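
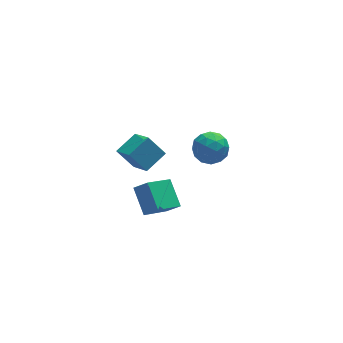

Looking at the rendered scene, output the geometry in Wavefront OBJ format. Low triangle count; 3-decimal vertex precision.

v -2.573 -3.472 -0.732
v -4.185 -4.317 0.468
v -2.634 -1.955 0.253
v -4.246 -2.8 1.453
v -1.894 -3.86 -0.093
v -3.506 -4.705 1.107
v -1.955 -2.343 0.892
v -3.567 -3.188 2.092
v 1.164 1.684 -1.577
v 2.276 1.86 -1.309
v 1.164 0.12 -0.551
v 2.276 0.296 -0.283
v 1.461 0.999 0.139
v 1.461 1.967 -0.495
v 1.979 0.013 -1.365
v 1.979 0.981 -1.999
v 2.779 0.828 -1.178
v 2.459 1.437 -0.248
v 0.981 0.543 -1.612
v 0.661 1.152 -0.682
v 1.72 1.91 -1.533
v 1.72 0.07 -0.327
v 1.241 0.484 -0.079
v 1.894 0.587 0.079
v 1.241 1.972 -1.055
v 1.894 2.076 -0.897
v 1.415 1.57 -0.046
v 1.546 -0.096 -0.963
v 2.199 0.008 -0.805
v 1.546 1.393 -1.939
v 2.199 1.496 -1.781
v 2.025 0.41 -1.814
v 2.669 1.406 -1.298
v 2.669 0.486 -0.695
v 2.495 0.32 -1.331
v 2.495 0.889 -1.704
v 2.481 1.764 -0.752
v 2.481 0.845 -0.149
v 2.002 1.258 0.099
v 2.002 1.827 -0.274
v 2.777 1.157 -0.675
v 0.959 1.135 -1.711
v 0.959 0.216 -1.108
v 1.438 0.153 -1.586
v 1.438 0.722 -1.959
v 0.771 1.494 -1.165
v 0.771 0.574 -0.562
v 0.945 1.091 -0.156
v 0.945 1.66 -0.529
v 0.663 0.823 -1.185
v -2.959 4.215 -2.812
v -2.737 2.469 -1.493
v -1.571 4.836 -2.225
v -1.348 3.089 -0.906
v -2.152 3.471 -3.934
v -1.929 1.724 -2.615
v -0.763 4.091 -3.347
v -0.541 2.345 -2.028
f 2 4 1
f 5 2 1
f 1 4 3
f 3 5 1
f 2 8 4
f 6 2 5
f 6 8 2
f 4 8 3
f 7 5 3
f 3 8 7
f 7 6 5
f 8 6 7
f 9 46 25
f 46 20 49
f 25 49 14
f 46 49 25
f 9 25 21
f 25 14 26
f 21 26 10
f 25 26 21
f 9 21 30
f 21 10 31
f 30 31 16
f 21 31 30
f 9 30 42
f 30 16 45
f 42 45 19
f 30 45 42
f 9 42 46
f 42 19 50
f 46 50 20
f 42 50 46
f 10 26 37
f 26 14 40
f 37 40 18
f 26 40 37
f 14 49 27
f 49 20 48
f 27 48 13
f 49 48 27
f 20 50 47
f 50 19 43
f 47 43 11
f 50 43 47
f 19 45 44
f 45 16 32
f 44 32 15
f 45 32 44
f 16 31 36
f 31 10 33
f 36 33 17
f 31 33 36
f 12 38 24
f 38 18 39
f 24 39 13
f 38 39 24
f 12 24 22
f 24 13 23
f 22 23 11
f 24 23 22
f 12 22 29
f 22 11 28
f 29 28 15
f 22 28 29
f 12 29 34
f 29 15 35
f 34 35 17
f 29 35 34
f 12 34 38
f 34 17 41
f 38 41 18
f 34 41 38
f 13 39 27
f 39 18 40
f 27 40 14
f 39 40 27
f 11 23 47
f 23 13 48
f 47 48 20
f 23 48 47
f 15 28 44
f 28 11 43
f 44 43 19
f 28 43 44
f 17 35 36
f 35 15 32
f 36 32 16
f 35 32 36
f 18 41 37
f 41 17 33
f 37 33 10
f 41 33 37
f 52 54 51
f 55 52 51
f 51 54 53
f 53 55 51
f 52 58 54
f 56 52 55
f 56 58 52
f 54 58 53
f 57 55 53
f 53 58 57
f 57 56 55
f 58 56 57



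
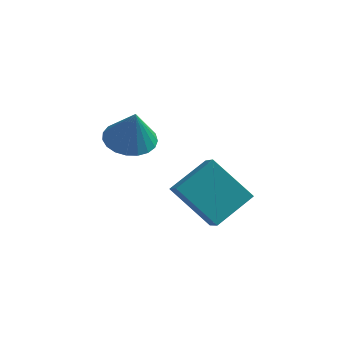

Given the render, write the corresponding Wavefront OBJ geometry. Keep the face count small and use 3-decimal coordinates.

v -3.431 -0.07 -2.569
v -2.585 0.532 -2.628
v -3.149 -0.31 -0.971
v -2.893 0.819 -2.53
v -3.294 0.953 -2.439
v -3.719 0.91 -2.371
v -4.094 0.697 -2.336
v -4.354 0.352 -2.342
v -4.455 -0.066 -2.387
v -4.379 -0.485 -2.463
v -4.139 -0.832 -2.558
v -3.777 -1.047 -2.655
v -3.354 -1.093 -2.736
v -2.946 -0.963 -2.789
v -2.621 -0.678 -2.804
v -2.436 -0.288 -2.778
v -2.423 0.14 -2.715
v -1.044 -3.397 -2.405
v 0.049 -2.177 -1.613
v -1.464 -2.48 -3.24
v -0.371 -1.259 -2.448
v 0.531 -3.921 -3.772
v 1.624 -2.7 -2.98
v 0.111 -3.003 -4.607
v 1.204 -1.783 -3.815
f 2 1 4
f 2 4 3
f 4 1 5
f 4 5 3
f 5 1 6
f 5 6 3
f 6 1 7
f 6 7 3
f 7 1 8
f 7 8 3
f 8 1 9
f 8 9 3
f 9 1 10
f 9 10 3
f 10 1 11
f 10 11 3
f 11 1 12
f 11 12 3
f 12 1 13
f 12 13 3
f 13 1 14
f 13 14 3
f 14 1 15
f 14 15 3
f 15 1 16
f 15 16 3
f 16 1 17
f 16 17 3
f 17 1 2
f 17 2 3
f 19 21 18
f 22 19 18
f 18 21 20
f 20 22 18
f 19 25 21
f 23 19 22
f 23 25 19
f 21 25 20
f 24 22 20
f 20 25 24
f 24 23 22
f 25 23 24



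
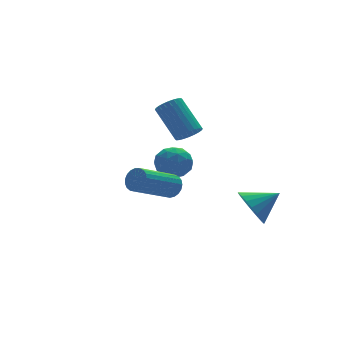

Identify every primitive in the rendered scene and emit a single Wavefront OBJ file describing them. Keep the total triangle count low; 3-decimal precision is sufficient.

v 0.144 1.23 -0.249
v 0.77 1.487 -0.384
v 0.481 2.908 0.994
v -0.144 2.65 1.129
v 0.617 1.625 -0.558
v 0.329 3.046 0.82
v 0.393 1.703 -0.685
v 0.105 3.124 0.693
v 0.131 1.708 -0.745
v -0.158 3.129 0.632
v -0.129 1.641 -0.73
v -0.418 3.062 0.647
v -0.348 1.511 -0.642
v -0.636 2.932 0.736
v -0.492 1.338 -0.494
v -0.78 2.759 0.884
v -0.539 1.149 -0.308
v -0.827 2.57 1.069
v -0.481 0.972 -0.114
v -0.77 2.393 1.264
v -0.329 0.834 0.06
v -0.617 2.255 1.438
v -0.105 0.756 0.187
v -0.393 2.177 1.565
v 0.158 0.751 0.248
v -0.131 2.172 1.625
v 0.418 0.818 0.233
v 0.129 2.239 1.61
v 0.636 0.948 0.144
v 0.348 2.369 1.522
v 0.78 1.121 -0.004
v 0.492 2.542 1.374
v 0.827 1.31 -0.189
v 0.539 2.731 1.188
v -2.815 -2.665 -1.024
v -2.504 -2.99 -0.583
v -4.375 -3.381 0.445
v -4.685 -3.055 0.004
v -2.501 -2.748 -0.484
v -4.371 -3.138 0.544
v -2.551 -2.491 -0.479
v -4.422 -2.881 0.549
v -2.648 -2.264 -0.568
v -4.518 -2.654 0.46
v -2.773 -2.106 -0.736
v -4.643 -2.497 0.292
v -2.905 -2.045 -0.953
v -4.776 -2.436 0.075
v -3.022 -2.092 -1.183
v -4.893 -2.482 -0.155
v -3.103 -2.237 -1.386
v -4.973 -2.627 -0.358
v -3.134 -2.456 -1.526
v -5.005 -2.847 -0.498
v -3.11 -2.712 -1.579
v -4.98 -3.102 -0.551
v -3.035 -2.959 -1.536
v -4.905 -3.349 -0.508
v -2.921 -3.155 -1.405
v -4.792 -3.546 -0.377
v -2.79 -3.267 -1.207
v -4.661 -3.657 -0.18
v -2.662 -3.275 -0.979
v -4.533 -3.665 0.049
v -2.561 -3.177 -0.758
v -4.432 -3.567 0.27
v -2.843 -1.141 -0.268
v -2.165 -0.637 0.055
v -1.875 -2.103 -0.795
v -1.197 -1.599 -0.472
v -1.746 -2.038 0.097
v -2.344 -1.443 0.423
v -1.696 -1.297 -1.163
v -2.294 -0.702 -0.837
v -1.456 -0.733 -0.498
v -1.488 -1.191 0.281
v -2.552 -1.549 -1.021
v -2.584 -2.007 -0.242
v -2.589 -0.804 -0.06
v -1.451 -1.936 -0.68
v -1.773 -2.194 -0.345
v -1.375 -1.897 -0.155
v -2.694 -1.279 0.156
v -2.296 -0.982 0.346
v -2.05 -1.806 0.371
v -1.744 -1.758 -1.086
v -1.346 -1.461 -0.896
v -2.665 -0.843 -0.585
v -2.267 -0.546 -0.395
v -1.99 -0.934 -1.111
v -1.774 -0.565 -0.195
v -1.205 -1.13 -0.505
v -1.498 -0.953 -0.911
v -1.85 -0.603 -0.72
v -1.793 -0.834 0.263
v -1.224 -1.399 -0.047
v -1.546 -1.657 0.288
v -1.898 -1.308 0.479
v -1.376 -0.89 -0.062
v -2.816 -1.341 -0.693
v -2.247 -1.906 -1.003
v -2.142 -1.432 -1.219
v -2.494 -1.083 -1.028
v -2.835 -1.61 -0.235
v -2.266 -2.175 -0.545
v -2.19 -2.137 -0.02
v -2.542 -1.787 0.171
v -2.664 -1.85 -0.678
v 0.802 -3.192 -3.039
v 1.283 -2.566 -3.7
v 2.098 -3.428 -2.321
v 1.162 -2.294 -3.392
v 0.979 -2.177 -3.023
v 0.765 -2.236 -2.657
v 0.558 -2.46 -2.356
v 0.393 -2.81 -2.173
v 0.299 -3.227 -2.141
v 0.291 -3.637 -2.263
v 0.372 -3.971 -2.519
v 0.528 -4.169 -2.865
v 0.73 -4.199 -3.242
v 0.945 -4.054 -3.583
v 1.136 -3.761 -3.83
v 1.268 -3.369 -3.94
v 1.32 -2.946 -3.894
f 2 1 5
f 2 5 3
f 3 5 6
f 3 6 4
f 5 1 7
f 5 7 6
f 6 7 8
f 6 8 4
f 7 1 9
f 7 9 8
f 8 9 10
f 8 10 4
f 9 1 11
f 9 11 10
f 10 11 12
f 10 12 4
f 11 1 13
f 11 13 12
f 12 13 14
f 12 14 4
f 13 1 15
f 13 15 14
f 14 15 16
f 14 16 4
f 15 1 17
f 15 17 16
f 16 17 18
f 16 18 4
f 17 1 19
f 17 19 18
f 18 19 20
f 18 20 4
f 19 1 21
f 19 21 20
f 20 21 22
f 20 22 4
f 21 1 23
f 21 23 22
f 22 23 24
f 22 24 4
f 23 1 25
f 23 25 24
f 24 25 26
f 24 26 4
f 25 1 27
f 25 27 26
f 26 27 28
f 26 28 4
f 27 1 29
f 27 29 28
f 28 29 30
f 28 30 4
f 29 1 31
f 29 31 30
f 30 31 32
f 30 32 4
f 31 1 33
f 31 33 32
f 32 33 34
f 32 34 4
f 33 1 2
f 33 2 34
f 34 2 3
f 34 3 4
f 36 35 39
f 36 39 37
f 37 39 40
f 37 40 38
f 39 35 41
f 39 41 40
f 40 41 42
f 40 42 38
f 41 35 43
f 41 43 42
f 42 43 44
f 42 44 38
f 43 35 45
f 43 45 44
f 44 45 46
f 44 46 38
f 45 35 47
f 45 47 46
f 46 47 48
f 46 48 38
f 47 35 49
f 47 49 48
f 48 49 50
f 48 50 38
f 49 35 51
f 49 51 50
f 50 51 52
f 50 52 38
f 51 35 53
f 51 53 52
f 52 53 54
f 52 54 38
f 53 35 55
f 53 55 54
f 54 55 56
f 54 56 38
f 55 35 57
f 55 57 56
f 56 57 58
f 56 58 38
f 57 35 59
f 57 59 58
f 58 59 60
f 58 60 38
f 59 35 61
f 59 61 60
f 60 61 62
f 60 62 38
f 61 35 63
f 61 63 62
f 62 63 64
f 62 64 38
f 63 35 65
f 63 65 64
f 64 65 66
f 64 66 38
f 65 35 36
f 65 36 66
f 66 36 37
f 66 37 38
f 67 104 83
f 104 78 107
f 83 107 72
f 104 107 83
f 67 83 79
f 83 72 84
f 79 84 68
f 83 84 79
f 67 79 88
f 79 68 89
f 88 89 74
f 79 89 88
f 67 88 100
f 88 74 103
f 100 103 77
f 88 103 100
f 67 100 104
f 100 77 108
f 104 108 78
f 100 108 104
f 68 84 95
f 84 72 98
f 95 98 76
f 84 98 95
f 72 107 85
f 107 78 106
f 85 106 71
f 107 106 85
f 78 108 105
f 108 77 101
f 105 101 69
f 108 101 105
f 77 103 102
f 103 74 90
f 102 90 73
f 103 90 102
f 74 89 94
f 89 68 91
f 94 91 75
f 89 91 94
f 70 96 82
f 96 76 97
f 82 97 71
f 96 97 82
f 70 82 80
f 82 71 81
f 80 81 69
f 82 81 80
f 70 80 87
f 80 69 86
f 87 86 73
f 80 86 87
f 70 87 92
f 87 73 93
f 92 93 75
f 87 93 92
f 70 92 96
f 92 75 99
f 96 99 76
f 92 99 96
f 71 97 85
f 97 76 98
f 85 98 72
f 97 98 85
f 69 81 105
f 81 71 106
f 105 106 78
f 81 106 105
f 73 86 102
f 86 69 101
f 102 101 77
f 86 101 102
f 75 93 94
f 93 73 90
f 94 90 74
f 93 90 94
f 76 99 95
f 99 75 91
f 95 91 68
f 99 91 95
f 110 109 112
f 110 112 111
f 112 109 113
f 112 113 111
f 113 109 114
f 113 114 111
f 114 109 115
f 114 115 111
f 115 109 116
f 115 116 111
f 116 109 117
f 116 117 111
f 117 109 118
f 117 118 111
f 118 109 119
f 118 119 111
f 119 109 120
f 119 120 111
f 120 109 121
f 120 121 111
f 121 109 122
f 121 122 111
f 122 109 123
f 122 123 111
f 123 109 124
f 123 124 111
f 124 109 125
f 124 125 111
f 125 109 110
f 125 110 111



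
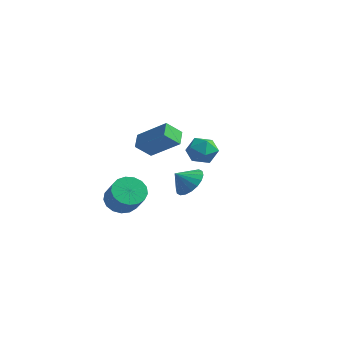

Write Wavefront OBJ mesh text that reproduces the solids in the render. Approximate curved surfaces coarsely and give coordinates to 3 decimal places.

v -2.158 3.842 -3.275
v -1.427 3.062 -3.424
v -2.702 3.178 -2.465
v -1.23 3.327 -3.075
v -1.218 3.694 -2.765
v -1.391 4.09 -2.555
v -1.717 4.438 -2.489
v -2.13 4.667 -2.578
v -2.548 4.733 -2.805
v -2.889 4.623 -3.125
v -3.086 4.358 -3.475
v -3.098 3.991 -3.785
v -2.925 3.594 -3.994
v -2.599 3.247 -4.06
v -2.186 3.018 -3.971
v -1.768 2.951 -3.744
v -1.782 -2.699 -1.695
v -1.077 -2.061 -1.97
v -0.053 -2.662 -0.739
v -0.758 -3.301 -0.465
v -1.326 -1.822 -1.646
v -0.303 -2.423 -0.415
v -1.68 -1.784 -1.333
v -0.657 -2.385 -0.102
v -2.057 -1.956 -1.103
v -1.034 -2.557 0.128
v -2.371 -2.298 -1.009
v -1.348 -2.899 0.222
v -2.55 -2.732 -1.072
v -1.527 -3.333 0.159
v -2.553 -3.159 -1.278
v -1.53 -3.76 -0.047
v -2.379 -3.48 -1.58
v -1.356 -4.081 -0.349
v -2.069 -3.623 -1.908
v -1.045 -4.224 -0.677
v -1.692 -3.554 -2.187
v -0.669 -4.155 -0.956
v -1.336 -3.289 -2.354
v -0.313 -3.89 -1.123
v -1.083 -2.89 -2.37
v -0.059 -3.491 -1.139
v -0.989 -2.446 -2.231
v 0.035 -3.047 -1
v 0.77 0.724 1.737
v 1.653 0.851 1.364
v 1.207 -0.671 2.296
v 2.09 -0.544 1.923
v 1.797 -0.001 2.669
v 1.527 0.861 2.323
v 1.333 -0.681 1.337
v 1.063 0.181 0.991
v 2.001 -0.017 1.117
v 2.288 0.403 1.939
v 0.572 -0.223 1.721
v 0.859 0.197 2.543
v -1.156 -2.308 2.274
v -1.609 -1.532 2.714
v -0.675 -1.567 1.462
v -1.128 -0.791 1.902
v 0.548 -2.029 3.538
v 0.095 -1.253 3.978
v 1.029 -1.288 2.726
v 0.576 -0.512 3.166
f 2 1 4
f 2 4 3
f 4 1 5
f 4 5 3
f 5 1 6
f 5 6 3
f 6 1 7
f 6 7 3
f 7 1 8
f 7 8 3
f 8 1 9
f 8 9 3
f 9 1 10
f 9 10 3
f 10 1 11
f 10 11 3
f 11 1 12
f 11 12 3
f 12 1 13
f 12 13 3
f 13 1 14
f 13 14 3
f 14 1 15
f 14 15 3
f 15 1 16
f 15 16 3
f 16 1 2
f 16 2 3
f 18 17 21
f 18 21 19
f 19 21 22
f 19 22 20
f 21 17 23
f 21 23 22
f 22 23 24
f 22 24 20
f 23 17 25
f 23 25 24
f 24 25 26
f 24 26 20
f 25 17 27
f 25 27 26
f 26 27 28
f 26 28 20
f 27 17 29
f 27 29 28
f 28 29 30
f 28 30 20
f 29 17 31
f 29 31 30
f 30 31 32
f 30 32 20
f 31 17 33
f 31 33 32
f 32 33 34
f 32 34 20
f 33 17 35
f 33 35 34
f 34 35 36
f 34 36 20
f 35 17 37
f 35 37 36
f 36 37 38
f 36 38 20
f 37 17 39
f 37 39 38
f 38 39 40
f 38 40 20
f 39 17 41
f 39 41 40
f 40 41 42
f 40 42 20
f 41 17 43
f 41 43 42
f 42 43 44
f 42 44 20
f 43 17 18
f 43 18 44
f 44 18 19
f 44 19 20
f 45 56 50
f 45 50 46
f 45 46 52
f 45 52 55
f 45 55 56
f 46 50 54
f 50 56 49
f 56 55 47
f 55 52 51
f 52 46 53
f 48 54 49
f 48 49 47
f 48 47 51
f 48 51 53
f 48 53 54
f 49 54 50
f 47 49 56
f 51 47 55
f 53 51 52
f 54 53 46
f 58 60 57
f 61 58 57
f 57 60 59
f 59 61 57
f 58 64 60
f 62 58 61
f 62 64 58
f 60 64 59
f 63 61 59
f 59 64 63
f 63 62 61
f 64 62 63



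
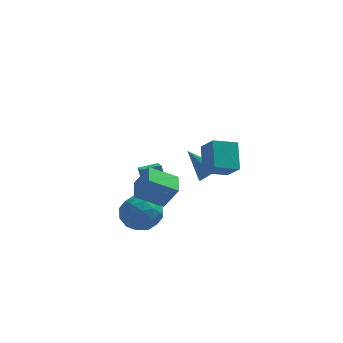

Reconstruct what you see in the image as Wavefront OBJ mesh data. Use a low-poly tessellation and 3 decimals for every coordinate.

v -1.237 -4.244 -0.211
v -2.788 -4.324 0.659
v -1.191 -2.9 -0.005
v -2.742 -2.98 0.864
v -0.458 -4.48 1.156
v -2.009 -4.56 2.025
v -0.412 -3.136 1.361
v -1.963 -3.216 2.231
v -2.704 -2.355 -0.778
v -1.836 -2.521 -1.664
v -2.964 -4.359 -0.656
v -2.096 -4.525 -1.542
v -1.762 -4.109 -0.41
v -1.602 -2.87 -0.485
v -3.198 -4.01 -1.835
v -3.038 -2.771 -1.91
v -2.142 -3.543 -2.317
v -1.254 -3.605 -1.437
v -3.546 -3.275 -0.883
v -2.658 -3.337 -0.003
v -2.248 -2.262 -1.231
v -2.552 -4.618 -1.089
v -2.356 -4.374 -0.423
v -1.846 -4.471 -0.944
v -2.11 -2.467 -0.539
v -1.6 -2.565 -1.06
v -1.556 -3.499 -0.323
v -3.2 -4.315 -1.26
v -2.69 -4.413 -1.781
v -2.954 -2.409 -1.376
v -2.444 -2.506 -1.897
v -3.244 -3.381 -1.997
v -1.917 -2.961 -2.136
v -2.069 -4.139 -2.065
v -2.717 -3.836 -2.237
v -2.623 -3.108 -2.281
v -1.395 -2.997 -1.619
v -1.548 -4.175 -1.548
v -1.352 -3.93 -0.882
v -1.258 -3.202 -0.926
v -1.575 -3.598 -2.003
v -3.252 -2.705 -0.772
v -3.405 -3.883 -0.701
v -3.542 -3.678 -1.394
v -3.448 -2.95 -1.438
v -2.731 -2.741 -0.255
v -2.883 -3.919 -0.184
v -2.177 -3.772 -0.039
v -2.083 -3.044 -0.083
v -3.225 -3.282 -0.317
v 0.879 -2.86 1.448
v 0.878 -1.493 2.665
v 2.239 -2.473 1.013
v 2.239 -1.106 2.23
v 1.441 -3.734 2.43
v 1.441 -2.367 3.647
v 2.802 -3.347 1.995
v 2.801 -1.98 3.212
v -2.008 3.004 -2.793
v -2.188 3.285 -2.054
v -2.159 3.953 -3.19
v -2.338 4.234 -2.452
v -0.842 3.266 -2.608
v -1.021 3.547 -1.87
v -0.992 4.215 -3.006
v -1.172 4.496 -2.267
v 1.613 1.398 -1.266
v 2.022 1.004 -0.675
v 0.387 2.182 0.106
v 2.239 1.457 -0.74
v 2.217 1.888 -1.006
v 1.964 2.132 -1.371
v 1.577 2.095 -1.696
v 1.204 1.793 -1.857
v 0.987 1.339 -1.792
v 1.009 0.908 -1.526
v 1.262 0.665 -1.161
v 1.649 0.701 -0.836
f 2 4 1
f 5 2 1
f 1 4 3
f 3 5 1
f 2 8 4
f 6 2 5
f 6 8 2
f 4 8 3
f 7 5 3
f 3 8 7
f 7 6 5
f 8 6 7
f 9 46 25
f 46 20 49
f 25 49 14
f 46 49 25
f 9 25 21
f 25 14 26
f 21 26 10
f 25 26 21
f 9 21 30
f 21 10 31
f 30 31 16
f 21 31 30
f 9 30 42
f 30 16 45
f 42 45 19
f 30 45 42
f 9 42 46
f 42 19 50
f 46 50 20
f 42 50 46
f 10 26 37
f 26 14 40
f 37 40 18
f 26 40 37
f 14 49 27
f 49 20 48
f 27 48 13
f 49 48 27
f 20 50 47
f 50 19 43
f 47 43 11
f 50 43 47
f 19 45 44
f 45 16 32
f 44 32 15
f 45 32 44
f 16 31 36
f 31 10 33
f 36 33 17
f 31 33 36
f 12 38 24
f 38 18 39
f 24 39 13
f 38 39 24
f 12 24 22
f 24 13 23
f 22 23 11
f 24 23 22
f 12 22 29
f 22 11 28
f 29 28 15
f 22 28 29
f 12 29 34
f 29 15 35
f 34 35 17
f 29 35 34
f 12 34 38
f 34 17 41
f 38 41 18
f 34 41 38
f 13 39 27
f 39 18 40
f 27 40 14
f 39 40 27
f 11 23 47
f 23 13 48
f 47 48 20
f 23 48 47
f 15 28 44
f 28 11 43
f 44 43 19
f 28 43 44
f 17 35 36
f 35 15 32
f 36 32 16
f 35 32 36
f 18 41 37
f 41 17 33
f 37 33 10
f 41 33 37
f 52 54 51
f 55 52 51
f 51 54 53
f 53 55 51
f 52 58 54
f 56 52 55
f 56 58 52
f 54 58 53
f 57 55 53
f 53 58 57
f 57 56 55
f 58 56 57
f 60 62 59
f 63 60 59
f 59 62 61
f 61 63 59
f 60 66 62
f 64 60 63
f 64 66 60
f 62 66 61
f 65 63 61
f 61 66 65
f 65 64 63
f 66 64 65
f 68 67 70
f 68 70 69
f 70 67 71
f 70 71 69
f 71 67 72
f 71 72 69
f 72 67 73
f 72 73 69
f 73 67 74
f 73 74 69
f 74 67 75
f 74 75 69
f 75 67 76
f 75 76 69
f 76 67 77
f 76 77 69
f 77 67 78
f 77 78 69
f 78 67 68
f 78 68 69



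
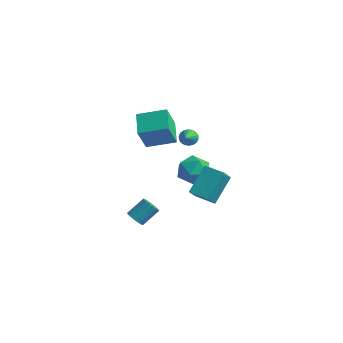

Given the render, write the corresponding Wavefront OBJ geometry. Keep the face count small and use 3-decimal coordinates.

v -0.291 1.485 1.908
v 0.109 1.412 1.508
v 0.411 0.255 2.832
v 0.213 1.586 1.661
v 0.217 1.74 1.862
v 0.12 1.843 2.073
v -0.057 1.875 2.251
v -0.281 1.83 2.361
v -0.507 1.717 2.381
v -0.69 1.557 2.308
v -0.794 1.383 2.156
v -0.798 1.229 1.954
v -0.702 1.126 1.743
v -0.524 1.094 1.565
v -0.3 1.139 1.455
v -0.074 1.252 1.435
v -4.754 3.034 0.054
v -4.685 2.175 1.725
v -3.297 4.071 0.526
v -3.228 3.213 2.198
v -3.732 1.887 -0.578
v -3.663 1.029 1.094
v -2.275 2.925 -0.105
v -2.206 2.066 1.566
v 1.007 0.541 0.619
v 1.936 0.212 0.195
v 0.964 -0.872 1.625
v 1.893 -1.201 1.201
v 1.87 -0.34 1.839
v 1.897 0.534 1.217
v 1.003 -1.194 0.603
v 1.03 -0.32 -0.019
v 1.933 -0.861 0.185
v 2.469 -0.333 0.949
v 0.431 -0.327 0.871
v 0.967 0.201 1.635
v 3.521 -3.434 1.775
v 3.508 -2.02 3.117
v 3.164 -2.376 0.657
v 3.151 -0.962 2
v 4.709 -3.238 1.58
v 4.696 -1.824 2.923
v 4.352 -2.18 0.463
v 4.339 -0.766 1.805
v -0.045 -3.681 -1.973
v 0.52 -3.759 -2.16
v 0.93 -2.817 -1.314
v 0.365 -2.739 -1.127
v 0.417 -3.556 -2.335
v 0.826 -2.615 -1.49
v 0.208 -3.382 -2.428
v 0.617 -2.441 -1.582
v -0.059 -3.277 -2.416
v 0.351 -2.335 -1.571
v -0.323 -3.264 -2.303
v 0.087 -2.322 -1.457
v -0.523 -3.346 -2.114
v -0.113 -2.405 -1.268
v -0.613 -3.505 -1.893
v -0.203 -2.564 -1.047
v -0.573 -3.705 -1.69
v -0.164 -2.763 -0.844
v -0.413 -3.899 -1.552
v -0.003 -2.957 -0.706
v -0.168 -4.043 -1.51
v 0.242 -3.101 -0.665
v 0.105 -4.104 -1.575
v 0.515 -3.162 -0.729
v 0.344 -4.068 -1.73
v 0.754 -3.126 -0.885
v 0.494 -3.943 -1.941
v 0.903 -3.002 -1.096
f 2 1 4
f 2 4 3
f 4 1 5
f 4 5 3
f 5 1 6
f 5 6 3
f 6 1 7
f 6 7 3
f 7 1 8
f 7 8 3
f 8 1 9
f 8 9 3
f 9 1 10
f 9 10 3
f 10 1 11
f 10 11 3
f 11 1 12
f 11 12 3
f 12 1 13
f 12 13 3
f 13 1 14
f 13 14 3
f 14 1 15
f 14 15 3
f 15 1 16
f 15 16 3
f 16 1 2
f 16 2 3
f 18 20 17
f 21 18 17
f 17 20 19
f 19 21 17
f 18 24 20
f 22 18 21
f 22 24 18
f 20 24 19
f 23 21 19
f 19 24 23
f 23 22 21
f 24 22 23
f 25 36 30
f 25 30 26
f 25 26 32
f 25 32 35
f 25 35 36
f 26 30 34
f 30 36 29
f 36 35 27
f 35 32 31
f 32 26 33
f 28 34 29
f 28 29 27
f 28 27 31
f 28 31 33
f 28 33 34
f 29 34 30
f 27 29 36
f 31 27 35
f 33 31 32
f 34 33 26
f 38 40 37
f 41 38 37
f 37 40 39
f 39 41 37
f 38 44 40
f 42 38 41
f 42 44 38
f 40 44 39
f 43 41 39
f 39 44 43
f 43 42 41
f 44 42 43
f 46 45 49
f 46 49 47
f 47 49 50
f 47 50 48
f 49 45 51
f 49 51 50
f 50 51 52
f 50 52 48
f 51 45 53
f 51 53 52
f 52 53 54
f 52 54 48
f 53 45 55
f 53 55 54
f 54 55 56
f 54 56 48
f 55 45 57
f 55 57 56
f 56 57 58
f 56 58 48
f 57 45 59
f 57 59 58
f 58 59 60
f 58 60 48
f 59 45 61
f 59 61 60
f 60 61 62
f 60 62 48
f 61 45 63
f 61 63 62
f 62 63 64
f 62 64 48
f 63 45 65
f 63 65 64
f 64 65 66
f 64 66 48
f 65 45 67
f 65 67 66
f 66 67 68
f 66 68 48
f 67 45 69
f 67 69 68
f 68 69 70
f 68 70 48
f 69 45 71
f 69 71 70
f 70 71 72
f 70 72 48
f 71 45 46
f 71 46 72
f 72 46 47
f 72 47 48



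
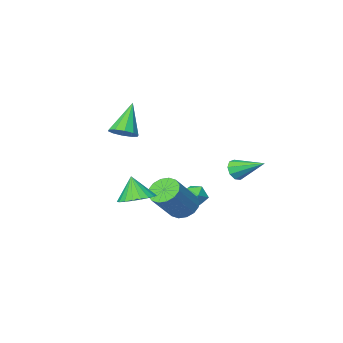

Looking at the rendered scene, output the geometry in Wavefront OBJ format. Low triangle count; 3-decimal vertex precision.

v 2.203 -2.464 1.469
v 2.901 -2.663 1.779
v 1.257 -3.156 3.151
v 2.802 -2.204 1.913
v 2.474 -1.844 1.876
v 2.043 -1.721 1.685
v 1.672 -1.882 1.41
v 1.504 -2.265 1.158
v 1.603 -2.724 1.025
v 1.931 -3.084 1.061
v 2.363 -3.207 1.253
v 2.733 -3.046 1.527
v -2.413 -2.504 -3.245
v -1.884 -2.013 -3.588
v -2.256 -3.347 -4.212
v -1.727 -2.856 -4.555
v -1.543 -3.227 -3.871
v -1.641 -2.706 -3.273
v -2.499 -2.654 -4.527
v -2.597 -2.133 -3.929
v -1.937 -2.106 -4.38
v -1.346 -2.46 -3.975
v -2.794 -2.9 -3.825
v -2.203 -3.254 -3.42
v -3.247 -0.601 -1.555
v -2.954 -0.777 -0.967
v -3.993 0.861 -0.745
v -2.671 -0.499 -1.209
v -2.657 -0.268 -1.613
v -2.92 -0.194 -1.989
v -3.336 -0.31 -2.163
v -3.71 -0.562 -2.051
v -3.868 -0.833 -1.708
v -3.735 -0.995 -1.292
v -3.374 -0.973 -1
v 3.324 0.827 -1.575
v 3.964 1.526 -1.326
v 3.356 0.333 -0.265
v 3.607 1.707 -1.249
v 3.201 1.736 -1.228
v 2.816 1.608 -1.267
v 2.519 1.344 -1.359
v 2.361 0.992 -1.488
v 2.37 0.611 -1.633
v 2.543 0.267 -1.767
v 2.851 0.02 -1.868
v 3.241 -0.087 -1.918
v 3.645 -0.036 -1.909
v 3.994 0.164 -1.842
v 4.227 0.479 -1.729
v 4.303 0.854 -1.589
v 4.21 1.225 -1.447
v -0.106 -0.508 -3.354
v 0.422 -0.124 -3.945
v 1.854 0.351 -2.357
v 1.326 -0.032 -1.766
v 0.148 0.209 -3.797
v 1.58 0.684 -2.21
v -0.194 0.35 -3.531
v 1.238 0.825 -1.944
v -0.512 0.261 -3.218
v 0.92 0.737 -1.63
v -0.721 -0.033 -2.941
v 0.71 0.442 -1.353
v -0.766 -0.455 -2.774
v 0.666 0.02 -1.187
v -0.634 -0.891 -2.763
v 0.798 -0.416 -1.175
v -0.36 -1.224 -2.91
v 1.072 -0.749 -1.323
v -0.018 -1.365 -3.176
v 1.414 -0.89 -1.589
v 0.3 -1.277 -3.49
v 1.732 -0.801 -1.902
v 0.51 -0.982 -3.767
v 1.941 -0.507 -2.179
v 0.554 -0.56 -3.933
v 1.986 -0.085 -2.346
f 2 1 4
f 2 4 3
f 4 1 5
f 4 5 3
f 5 1 6
f 5 6 3
f 6 1 7
f 6 7 3
f 7 1 8
f 7 8 3
f 8 1 9
f 8 9 3
f 9 1 10
f 9 10 3
f 10 1 11
f 10 11 3
f 11 1 12
f 11 12 3
f 12 1 2
f 12 2 3
f 13 24 18
f 13 18 14
f 13 14 20
f 13 20 23
f 13 23 24
f 14 18 22
f 18 24 17
f 24 23 15
f 23 20 19
f 20 14 21
f 16 22 17
f 16 17 15
f 16 15 19
f 16 19 21
f 16 21 22
f 17 22 18
f 15 17 24
f 19 15 23
f 21 19 20
f 22 21 14
f 26 25 28
f 26 28 27
f 28 25 29
f 28 29 27
f 29 25 30
f 29 30 27
f 30 25 31
f 30 31 27
f 31 25 32
f 31 32 27
f 32 25 33
f 32 33 27
f 33 25 34
f 33 34 27
f 34 25 35
f 34 35 27
f 35 25 26
f 35 26 27
f 37 36 39
f 37 39 38
f 39 36 40
f 39 40 38
f 40 36 41
f 40 41 38
f 41 36 42
f 41 42 38
f 42 36 43
f 42 43 38
f 43 36 44
f 43 44 38
f 44 36 45
f 44 45 38
f 45 36 46
f 45 46 38
f 46 36 47
f 46 47 38
f 47 36 48
f 47 48 38
f 48 36 49
f 48 49 38
f 49 36 50
f 49 50 38
f 50 36 51
f 50 51 38
f 51 36 52
f 51 52 38
f 52 36 37
f 52 37 38
f 54 53 57
f 54 57 55
f 55 57 58
f 55 58 56
f 57 53 59
f 57 59 58
f 58 59 60
f 58 60 56
f 59 53 61
f 59 61 60
f 60 61 62
f 60 62 56
f 61 53 63
f 61 63 62
f 62 63 64
f 62 64 56
f 63 53 65
f 63 65 64
f 64 65 66
f 64 66 56
f 65 53 67
f 65 67 66
f 66 67 68
f 66 68 56
f 67 53 69
f 67 69 68
f 68 69 70
f 68 70 56
f 69 53 71
f 69 71 70
f 70 71 72
f 70 72 56
f 71 53 73
f 71 73 72
f 72 73 74
f 72 74 56
f 73 53 75
f 73 75 74
f 74 75 76
f 74 76 56
f 75 53 77
f 75 77 76
f 76 77 78
f 76 78 56
f 77 53 54
f 77 54 78
f 78 54 55
f 78 55 56



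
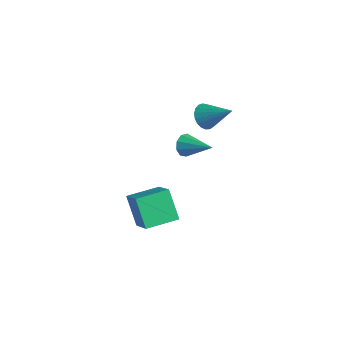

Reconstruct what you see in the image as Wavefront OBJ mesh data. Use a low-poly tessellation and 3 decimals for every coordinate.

v -1.779 1.868 0.69
v -1.462 1.689 0.092
v -0.181 2.352 1.39
v -1.594 2.149 0.075
v -1.812 2.478 0.347
v -2.015 2.521 0.778
v -2.107 2.26 1.168
v -2.045 1.815 1.335
v -1.859 1.395 1.199
v -1.635 1.197 0.825
v -1.478 1.313 0.388
v -3.897 -0.339 -3.935
v -2.362 -0.878 -2.624
v -3.387 1.414 -3.81
v -1.852 0.875 -2.499
v -2.728 -0.575 -5.401
v -1.193 -1.114 -4.09
v -2.218 1.178 -5.276
v -0.683 0.639 -3.965
v -1.993 3.34 2.055
v -1.47 3.242 1.457
v -0.587 3.94 3.185
v -1.568 3.557 1.412
v -1.74 3.834 1.479
v -1.955 4.026 1.645
v -2.177 4.099 1.882
v -2.367 4.042 2.149
v -2.492 3.863 2.399
v -2.531 3.593 2.591
v -2.477 3.28 2.689
v -2.339 2.978 2.678
v -2.141 2.738 2.56
v -1.918 2.602 2.354
v -1.708 2.594 2.096
v -1.547 2.715 1.832
v -1.463 2.944 1.606
f 2 1 4
f 2 4 3
f 4 1 5
f 4 5 3
f 5 1 6
f 5 6 3
f 6 1 7
f 6 7 3
f 7 1 8
f 7 8 3
f 8 1 9
f 8 9 3
f 9 1 10
f 9 10 3
f 10 1 11
f 10 11 3
f 11 1 2
f 11 2 3
f 13 15 12
f 16 13 12
f 12 15 14
f 14 16 12
f 13 19 15
f 17 13 16
f 17 19 13
f 15 19 14
f 18 16 14
f 14 19 18
f 18 17 16
f 19 17 18
f 21 20 23
f 21 23 22
f 23 20 24
f 23 24 22
f 24 20 25
f 24 25 22
f 25 20 26
f 25 26 22
f 26 20 27
f 26 27 22
f 27 20 28
f 27 28 22
f 28 20 29
f 28 29 22
f 29 20 30
f 29 30 22
f 30 20 31
f 30 31 22
f 31 20 32
f 31 32 22
f 32 20 33
f 32 33 22
f 33 20 34
f 33 34 22
f 34 20 35
f 34 35 22
f 35 20 36
f 35 36 22
f 36 20 21
f 36 21 22



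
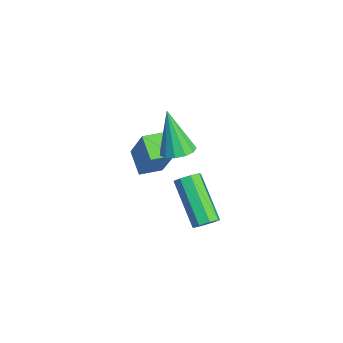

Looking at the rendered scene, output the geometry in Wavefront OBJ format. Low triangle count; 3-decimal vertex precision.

v 0.923 -2.673 0.291
v 1.402 -2.215 0.516
v 0.277 -2.907 2.149
v 1.079 -2.005 0.43
v 0.706 -2.008 0.3
v 0.403 -2.222 0.167
v 0.264 -2.579 0.074
v 0.335 -2.966 0.05
v 0.592 -3.261 0.103
v 0.955 -3.368 0.215
v 1.307 -3.255 0.352
v 1.537 -2.958 0.469
v 1.573 -2.57 0.53
v -0.327 -3.841 -1.968
v -1.304 -3.905 -1.404
v -0.421 -2.898 -2.025
v -1.398 -2.962 -1.461
v 0.658 -3.638 -0.239
v -0.319 -3.702 0.325
v 0.564 -2.695 -0.296
v -0.413 -2.759 0.268
v 4.401 -2.618 -0.862
v 4.68 -2.974 -0.586
v 3.078 -3.217 0.719
v 2.799 -2.862 0.442
v 4.733 -2.595 -0.45
v 3.131 -2.839 0.854
v 4.591 -2.23 -0.556
v 2.99 -2.474 0.749
v 4.338 -2.092 -0.841
v 2.736 -2.336 0.463
v 4.122 -2.263 -1.139
v 2.52 -2.506 0.166
v 4.069 -2.641 -1.274
v 2.467 -2.885 0.03
v 4.21 -3.006 -1.169
v 2.609 -3.25 0.136
v 4.464 -3.144 -0.883
v 2.862 -3.388 0.421
f 2 1 4
f 2 4 3
f 4 1 5
f 4 5 3
f 5 1 6
f 5 6 3
f 6 1 7
f 6 7 3
f 7 1 8
f 7 8 3
f 8 1 9
f 8 9 3
f 9 1 10
f 9 10 3
f 10 1 11
f 10 11 3
f 11 1 12
f 11 12 3
f 12 1 13
f 12 13 3
f 13 1 2
f 13 2 3
f 15 17 14
f 18 15 14
f 14 17 16
f 16 18 14
f 15 21 17
f 19 15 18
f 19 21 15
f 17 21 16
f 20 18 16
f 16 21 20
f 20 19 18
f 21 19 20
f 23 22 26
f 23 26 24
f 24 26 27
f 24 27 25
f 26 22 28
f 26 28 27
f 27 28 29
f 27 29 25
f 28 22 30
f 28 30 29
f 29 30 31
f 29 31 25
f 30 22 32
f 30 32 31
f 31 32 33
f 31 33 25
f 32 22 34
f 32 34 33
f 33 34 35
f 33 35 25
f 34 22 36
f 34 36 35
f 35 36 37
f 35 37 25
f 36 22 38
f 36 38 37
f 37 38 39
f 37 39 25
f 38 22 23
f 38 23 39
f 39 23 24
f 39 24 25



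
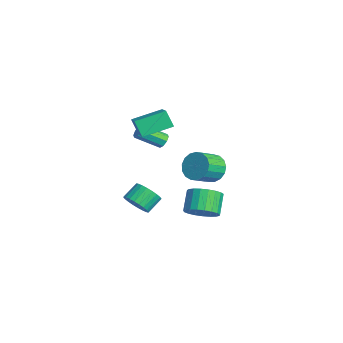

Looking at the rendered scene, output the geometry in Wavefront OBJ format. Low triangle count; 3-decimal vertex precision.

v 0.094 -3.765 4.258
v 0.035 -2.005 4.792
v -1.609 -3.566 3.416
v -1.668 -1.807 3.951
v 0.608 -3.453 3.289
v 0.549 -1.694 3.824
v -1.095 -3.255 2.448
v -1.154 -1.495 2.982
v 2.156 -0.543 -2.261
v 2.921 -0.173 -1.715
v 1.989 0.274 -0.713
v 1.224 -0.097 -1.259
v 2.819 0.155 -1.957
v 1.887 0.602 -0.954
v 2.602 0.363 -2.251
v 1.67 0.81 -1.248
v 2.308 0.414 -2.546
v 1.376 0.86 -1.544
v 1.988 0.299 -2.793
v 1.056 0.746 -1.79
v 1.697 0.039 -2.947
v 0.765 0.485 -1.945
v 1.485 -0.322 -2.983
v 0.553 0.124 -1.981
v 1.39 -0.721 -2.894
v 0.457 -0.275 -1.892
v 1.426 -1.09 -2.696
v 0.494 -0.643 -1.693
v 1.589 -1.364 -2.423
v 0.657 -0.917 -1.42
v 1.85 -1.496 -2.121
v 0.918 -1.049 -1.119
v 2.164 -1.463 -1.844
v 1.232 -1.016 -0.841
v 2.477 -1.271 -1.639
v 1.545 -0.825 -0.636
v 2.734 -0.954 -1.542
v 1.802 -0.507 -0.539
v 2.891 -0.565 -1.569
v 1.959 -0.119 -0.566
v -1.809 -3.302 -3.671
v -1.511 -3.731 -2.938
v -1.974 -2.887 -2.256
v -2.271 -2.458 -2.989
v -1.238 -3.523 -3.011
v -1.701 -2.678 -2.329
v -1.052 -3.281 -3.184
v -1.515 -2.436 -2.502
v -0.981 -3.042 -3.431
v -1.444 -2.198 -2.749
v -1.036 -2.843 -3.715
v -1.499 -1.998 -3.033
v -1.208 -2.713 -3.992
v -1.671 -1.869 -3.311
v -1.472 -2.674 -4.221
v -1.935 -1.829 -3.539
v -1.787 -2.73 -4.365
v -2.25 -1.886 -3.683
v -2.106 -2.873 -4.404
v -2.569 -2.029 -3.722
v -2.379 -3.082 -4.331
v -2.842 -2.237 -3.649
v -2.565 -3.324 -4.158
v -3.028 -2.479 -3.476
v -2.636 -3.562 -3.911
v -3.099 -2.718 -3.229
v -2.581 -3.762 -3.627
v -3.044 -2.917 -2.945
v -2.409 -3.891 -3.349
v -2.872 -3.047 -2.668
v -2.145 -3.931 -3.121
v -2.608 -3.086 -2.439
v -1.83 -3.874 -2.977
v -2.293 -3.03 -2.295
v -1.529 -1.756 1.482
v -1.079 -1.689 1.712
v -1.321 -3.077 2.589
v -1.771 -3.144 2.358
v -1.372 -1.516 1.904
v -1.614 -2.905 2.781
v -1.757 -1.484 1.848
v -1.999 -2.873 2.725
v -2.008 -1.611 1.578
v -2.251 -3 2.455
v -1.979 -1.823 1.251
v -2.221 -3.211 2.128
v -1.686 -1.995 1.059
v -1.928 -3.384 1.936
v -1.301 -2.027 1.115
v -1.543 -3.416 1.992
v -1.049 -1.9 1.385
v -1.292 -3.289 2.262
v 0.459 0.495 0.128
v 1.144 0.442 -0.543
v 1.765 -0.689 0.181
v 1.081 -0.635 0.852
v 1.316 0.735 -0.234
v 1.937 -0.396 0.491
v 1.291 0.973 0.159
v 1.913 -0.158 0.883
v 1.077 1.101 0.544
v 1.698 -0.03 1.268
v 0.72 1.091 0.834
v 1.342 -0.04 1.558
v 0.304 0.945 0.962
v 0.926 -0.186 1.686
v -0.076 0.695 0.899
v 0.545 -0.436 1.624
v -0.334 0.4 0.66
v 0.287 -0.731 1.384
v -0.411 0.126 0.298
v 0.211 -1.005 1.023
v -0.288 -0.062 -0.102
v 0.334 -1.193 0.622
v 0.007 -0.123 -0.45
v 0.628 -1.254 0.274
v 0.404 -0.043 -0.665
v 1.026 -1.174 0.059
v 0.815 0.161 -0.699
v 1.436 -0.97 0.025
f 2 4 1
f 5 2 1
f 1 4 3
f 3 5 1
f 2 8 4
f 6 2 5
f 6 8 2
f 4 8 3
f 7 5 3
f 3 8 7
f 7 6 5
f 8 6 7
f 10 9 13
f 10 13 11
f 11 13 14
f 11 14 12
f 13 9 15
f 13 15 14
f 14 15 16
f 14 16 12
f 15 9 17
f 15 17 16
f 16 17 18
f 16 18 12
f 17 9 19
f 17 19 18
f 18 19 20
f 18 20 12
f 19 9 21
f 19 21 20
f 20 21 22
f 20 22 12
f 21 9 23
f 21 23 22
f 22 23 24
f 22 24 12
f 23 9 25
f 23 25 24
f 24 25 26
f 24 26 12
f 25 9 27
f 25 27 26
f 26 27 28
f 26 28 12
f 27 9 29
f 27 29 28
f 28 29 30
f 28 30 12
f 29 9 31
f 29 31 30
f 30 31 32
f 30 32 12
f 31 9 33
f 31 33 32
f 32 33 34
f 32 34 12
f 33 9 35
f 33 35 34
f 34 35 36
f 34 36 12
f 35 9 37
f 35 37 36
f 36 37 38
f 36 38 12
f 37 9 39
f 37 39 38
f 38 39 40
f 38 40 12
f 39 9 10
f 39 10 40
f 40 10 11
f 40 11 12
f 42 41 45
f 42 45 43
f 43 45 46
f 43 46 44
f 45 41 47
f 45 47 46
f 46 47 48
f 46 48 44
f 47 41 49
f 47 49 48
f 48 49 50
f 48 50 44
f 49 41 51
f 49 51 50
f 50 51 52
f 50 52 44
f 51 41 53
f 51 53 52
f 52 53 54
f 52 54 44
f 53 41 55
f 53 55 54
f 54 55 56
f 54 56 44
f 55 41 57
f 55 57 56
f 56 57 58
f 56 58 44
f 57 41 59
f 57 59 58
f 58 59 60
f 58 60 44
f 59 41 61
f 59 61 60
f 60 61 62
f 60 62 44
f 61 41 63
f 61 63 62
f 62 63 64
f 62 64 44
f 63 41 65
f 63 65 64
f 64 65 66
f 64 66 44
f 65 41 67
f 65 67 66
f 66 67 68
f 66 68 44
f 67 41 69
f 67 69 68
f 68 69 70
f 68 70 44
f 69 41 71
f 69 71 70
f 70 71 72
f 70 72 44
f 71 41 73
f 71 73 72
f 72 73 74
f 72 74 44
f 73 41 42
f 73 42 74
f 74 42 43
f 74 43 44
f 76 75 79
f 76 79 77
f 77 79 80
f 77 80 78
f 79 75 81
f 79 81 80
f 80 81 82
f 80 82 78
f 81 75 83
f 81 83 82
f 82 83 84
f 82 84 78
f 83 75 85
f 83 85 84
f 84 85 86
f 84 86 78
f 85 75 87
f 85 87 86
f 86 87 88
f 86 88 78
f 87 75 89
f 87 89 88
f 88 89 90
f 88 90 78
f 89 75 91
f 89 91 90
f 90 91 92
f 90 92 78
f 91 75 76
f 91 76 92
f 92 76 77
f 92 77 78
f 94 93 97
f 94 97 95
f 95 97 98
f 95 98 96
f 97 93 99
f 97 99 98
f 98 99 100
f 98 100 96
f 99 93 101
f 99 101 100
f 100 101 102
f 100 102 96
f 101 93 103
f 101 103 102
f 102 103 104
f 102 104 96
f 103 93 105
f 103 105 104
f 104 105 106
f 104 106 96
f 105 93 107
f 105 107 106
f 106 107 108
f 106 108 96
f 107 93 109
f 107 109 108
f 108 109 110
f 108 110 96
f 109 93 111
f 109 111 110
f 110 111 112
f 110 112 96
f 111 93 113
f 111 113 112
f 112 113 114
f 112 114 96
f 113 93 115
f 113 115 114
f 114 115 116
f 114 116 96
f 115 93 117
f 115 117 116
f 116 117 118
f 116 118 96
f 117 93 119
f 117 119 118
f 118 119 120
f 118 120 96
f 119 93 94
f 119 94 120
f 120 94 95
f 120 95 96



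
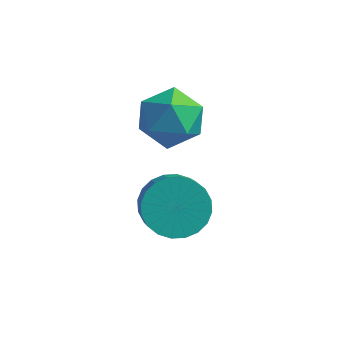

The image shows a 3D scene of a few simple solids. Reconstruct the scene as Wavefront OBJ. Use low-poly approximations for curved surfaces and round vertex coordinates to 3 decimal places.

v 0.643 0.643 -0.506
v 1.273 -0.015 0.257
v -0.533 -0.845 -0.817
v 0.097 -1.503 -0.054
v -0.558 -0.594 0.344
v 0.169 0.325 0.536
v 0.571 -1.185 -1.096
v 1.298 -0.266 -0.904
v 1.228 -1.145 -0.107
v 0.531 -0.779 0.783
v 0.209 -0.081 -1.343
v -0.488 0.285 -0.453
v 1.374 -2.681 -2.169
v 2.229 -2.05 -2.044
v 2.781 -3.008 -0.986
v 1.926 -3.639 -1.111
v 1.967 -1.889 -1.761
v 2.519 -2.847 -0.704
v 1.614 -1.849 -1.541
v 2.167 -2.807 -0.483
v 1.226 -1.935 -1.416
v 1.778 -2.893 -0.358
v 0.859 -2.135 -1.406
v 1.412 -3.093 -0.348
v 0.571 -2.418 -1.512
v 1.124 -3.376 -0.454
v 0.405 -2.742 -1.718
v 0.958 -3.699 -0.66
v 0.387 -3.055 -1.992
v 0.94 -4.013 -0.935
v 0.519 -3.312 -2.294
v 1.071 -4.27 -1.236
v 0.781 -3.473 -2.576
v 1.333 -4.431 -1.519
v 1.133 -3.513 -2.797
v 1.686 -4.471 -1.739
v 1.522 -3.427 -2.922
v 2.074 -4.385 -1.864
v 1.888 -3.227 -2.932
v 2.441 -4.185 -1.874
v 2.176 -2.944 -2.826
v 2.729 -3.902 -1.768
v 2.342 -2.621 -2.62
v 2.895 -3.578 -1.562
v 2.36 -2.307 -2.345
v 2.913 -3.265 -1.288
f 1 12 6
f 1 6 2
f 1 2 8
f 1 8 11
f 1 11 12
f 2 6 10
f 6 12 5
f 12 11 3
f 11 8 7
f 8 2 9
f 4 10 5
f 4 5 3
f 4 3 7
f 4 7 9
f 4 9 10
f 5 10 6
f 3 5 12
f 7 3 11
f 9 7 8
f 10 9 2
f 14 13 17
f 14 17 15
f 15 17 18
f 15 18 16
f 17 13 19
f 17 19 18
f 18 19 20
f 18 20 16
f 19 13 21
f 19 21 20
f 20 21 22
f 20 22 16
f 21 13 23
f 21 23 22
f 22 23 24
f 22 24 16
f 23 13 25
f 23 25 24
f 24 25 26
f 24 26 16
f 25 13 27
f 25 27 26
f 26 27 28
f 26 28 16
f 27 13 29
f 27 29 28
f 28 29 30
f 28 30 16
f 29 13 31
f 29 31 30
f 30 31 32
f 30 32 16
f 31 13 33
f 31 33 32
f 32 33 34
f 32 34 16
f 33 13 35
f 33 35 34
f 34 35 36
f 34 36 16
f 35 13 37
f 35 37 36
f 36 37 38
f 36 38 16
f 37 13 39
f 37 39 38
f 38 39 40
f 38 40 16
f 39 13 41
f 39 41 40
f 40 41 42
f 40 42 16
f 41 13 43
f 41 43 42
f 42 43 44
f 42 44 16
f 43 13 45
f 43 45 44
f 44 45 46
f 44 46 16
f 45 13 14
f 45 14 46
f 46 14 15
f 46 15 16



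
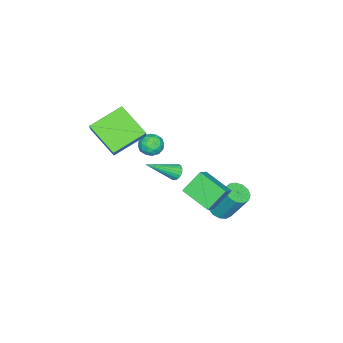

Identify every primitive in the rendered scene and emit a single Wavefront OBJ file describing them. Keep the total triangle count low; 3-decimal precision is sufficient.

v -4.379 -2.734 -3.038
v -4.133 -2.925 -3.492
v -3.001 -3.906 -1.802
v -4.006 -2.722 -3.442
v -3.952 -2.521 -3.312
v -3.983 -2.363 -3.128
v -4.092 -2.279 -2.925
v -4.258 -2.284 -2.746
v -4.448 -2.379 -2.624
v -4.624 -2.544 -2.584
v -4.752 -2.747 -2.634
v -4.805 -2.947 -2.764
v -4.775 -3.105 -2.948
v -4.666 -3.19 -3.15
v -4.5 -3.184 -3.33
v -4.31 -3.09 -3.452
v -3.229 0.673 -3.891
v -2.653 0.253 -3.659
v -2.635 1.307 -1.797
v -3.211 1.727 -2.029
v -2.485 0.589 -3.851
v -2.467 1.644 -1.989
v -2.553 0.952 -4.056
v -2.535 2.007 -2.194
v -2.836 1.227 -4.209
v -2.818 2.281 -2.347
v -3.244 1.325 -4.26
v -3.225 2.38 -2.398
v -3.647 1.216 -4.195
v -3.629 2.271 -2.333
v -3.917 0.935 -4.033
v -3.899 1.99 -2.171
v -3.969 0.57 -3.826
v -3.951 1.625 -1.964
v -3.786 0.238 -3.639
v -3.768 1.293 -1.777
v -3.426 0.044 -3.533
v -3.408 1.099 -1.671
v -3.004 0.049 -3.54
v -2.986 1.104 -1.678
v -0.935 -2.628 2.703
v -1.426 -4.369 3.846
v -0.291 -2.259 3.541
v -0.782 -4 4.685
v 0.722 -3.64 1.875
v 0.231 -5.381 3.019
v 1.366 -3.271 2.714
v 0.875 -5.012 3.857
v 0.533 0.735 0.706
v -0.331 1.296 1.782
v 0.844 2.387 0.093
v -0.021 2.949 1.169
v 1.361 0.811 1.331
v 0.496 1.373 2.407
v 1.671 2.464 0.718
v 0.807 3.025 1.794
v -2.541 -2.787 -0.079
v -1.98 -3.104 0.339
v -3.36 -3.576 0.421
v -2.799 -3.893 0.839
v -3.035 -3.178 0.991
v -2.529 -2.691 0.683
v -2.811 -3.989 0.077
v -2.305 -3.502 -0.231
v -2.148 -3.847 0.436
v -2.286 -3.346 1.001
v -3.054 -3.334 -0.241
v -3.192 -2.833 0.324
v -2.189 -2.876 0.086
v -3.151 -3.804 0.674
v -3.29 -3.384 0.763
v -2.96 -3.57 1.009
v -2.511 -2.633 0.288
v -2.182 -2.82 0.534
v -2.801 -2.864 0.917
v -3.158 -3.86 0.226
v -2.829 -4.047 0.472
v -2.38 -3.11 -0.249
v -2.05 -3.296 -0.003
v -2.539 -3.816 -0.157
v -1.958 -3.499 0.389
v -2.439 -3.963 0.682
v -2.446 -4.019 0.235
v -2.149 -3.733 0.053
v -2.039 -3.205 0.721
v -2.52 -3.669 1.014
v -2.659 -3.249 1.104
v -2.361 -2.962 0.923
v -2.137 -3.642 0.778
v -2.82 -3.011 -0.254
v -3.301 -3.475 0.039
v -2.979 -3.718 -0.163
v -2.681 -3.431 -0.344
v -2.901 -2.717 0.078
v -3.382 -3.181 0.371
v -3.191 -2.947 0.707
v -2.894 -2.661 0.525
v -3.203 -3.038 -0.018
f 2 1 4
f 2 4 3
f 4 1 5
f 4 5 3
f 5 1 6
f 5 6 3
f 6 1 7
f 6 7 3
f 7 1 8
f 7 8 3
f 8 1 9
f 8 9 3
f 9 1 10
f 9 10 3
f 10 1 11
f 10 11 3
f 11 1 12
f 11 12 3
f 12 1 13
f 12 13 3
f 13 1 14
f 13 14 3
f 14 1 15
f 14 15 3
f 15 1 16
f 15 16 3
f 16 1 2
f 16 2 3
f 18 17 21
f 18 21 19
f 19 21 22
f 19 22 20
f 21 17 23
f 21 23 22
f 22 23 24
f 22 24 20
f 23 17 25
f 23 25 24
f 24 25 26
f 24 26 20
f 25 17 27
f 25 27 26
f 26 27 28
f 26 28 20
f 27 17 29
f 27 29 28
f 28 29 30
f 28 30 20
f 29 17 31
f 29 31 30
f 30 31 32
f 30 32 20
f 31 17 33
f 31 33 32
f 32 33 34
f 32 34 20
f 33 17 35
f 33 35 34
f 34 35 36
f 34 36 20
f 35 17 37
f 35 37 36
f 36 37 38
f 36 38 20
f 37 17 39
f 37 39 38
f 38 39 40
f 38 40 20
f 39 17 18
f 39 18 40
f 40 18 19
f 40 19 20
f 42 44 41
f 45 42 41
f 41 44 43
f 43 45 41
f 42 48 44
f 46 42 45
f 46 48 42
f 44 48 43
f 47 45 43
f 43 48 47
f 47 46 45
f 48 46 47
f 50 52 49
f 53 50 49
f 49 52 51
f 51 53 49
f 50 56 52
f 54 50 53
f 54 56 50
f 52 56 51
f 55 53 51
f 51 56 55
f 55 54 53
f 56 54 55
f 57 94 73
f 94 68 97
f 73 97 62
f 94 97 73
f 57 73 69
f 73 62 74
f 69 74 58
f 73 74 69
f 57 69 78
f 69 58 79
f 78 79 64
f 69 79 78
f 57 78 90
f 78 64 93
f 90 93 67
f 78 93 90
f 57 90 94
f 90 67 98
f 94 98 68
f 90 98 94
f 58 74 85
f 74 62 88
f 85 88 66
f 74 88 85
f 62 97 75
f 97 68 96
f 75 96 61
f 97 96 75
f 68 98 95
f 98 67 91
f 95 91 59
f 98 91 95
f 67 93 92
f 93 64 80
f 92 80 63
f 93 80 92
f 64 79 84
f 79 58 81
f 84 81 65
f 79 81 84
f 60 86 72
f 86 66 87
f 72 87 61
f 86 87 72
f 60 72 70
f 72 61 71
f 70 71 59
f 72 71 70
f 60 70 77
f 70 59 76
f 77 76 63
f 70 76 77
f 60 77 82
f 77 63 83
f 82 83 65
f 77 83 82
f 60 82 86
f 82 65 89
f 86 89 66
f 82 89 86
f 61 87 75
f 87 66 88
f 75 88 62
f 87 88 75
f 59 71 95
f 71 61 96
f 95 96 68
f 71 96 95
f 63 76 92
f 76 59 91
f 92 91 67
f 76 91 92
f 65 83 84
f 83 63 80
f 84 80 64
f 83 80 84
f 66 89 85
f 89 65 81
f 85 81 58
f 89 81 85



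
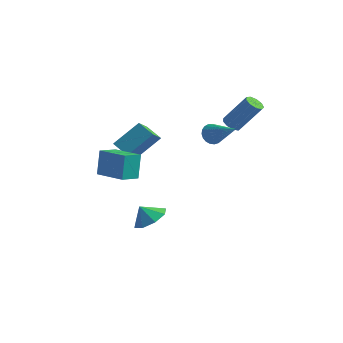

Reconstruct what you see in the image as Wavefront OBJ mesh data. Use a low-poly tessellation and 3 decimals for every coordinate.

v -1.278 -4.354 0.038
v -1.449 -3.867 1.489
v -1.037 -3.299 -0.288
v -1.208 -2.812 1.163
v 0.528 -4.668 0.357
v 0.357 -4.181 1.808
v 0.769 -3.613 0.031
v 0.598 -3.126 1.482
v 2.641 2.251 1.954
v 3.135 2.137 1.673
v 4.213 2.675 3.344
v 3.719 2.789 3.626
v 3.032 2.516 1.617
v 4.109 3.054 3.289
v 2.746 2.771 1.72
v 3.823 3.309 3.391
v 2.411 2.783 1.932
v 3.488 3.32 3.603
v 2.184 2.546 2.154
v 3.261 3.083 3.826
v 2.171 2.171 2.283
v 3.248 2.708 3.955
v 2.378 1.834 2.258
v 3.455 2.371 3.93
v 2.708 1.692 2.091
v 3.785 2.229 3.763
v 3.008 1.812 1.86
v 4.085 2.349 3.531
v -2.415 -0.608 -0.036
v -1.99 -1.953 0.967
v -1.611 0.583 1.222
v -1.186 -0.761 2.224
v -1.454 -0.699 -0.564
v -1.029 -2.043 0.438
v -0.65 0.493 0.693
v -0.225 -0.852 1.696
v 0.068 -1.577 -4.213
v 0.94 -1.487 -3.654
v -0.448 -1.823 -3.367
v 0.537 -0.802 -3.701
v -0.142 -0.572 -4.048
v -0.697 -0.93 -4.491
v -0.805 -1.667 -4.771
v -0.401 -2.352 -4.724
v 0.277 -2.582 -4.377
v 0.833 -2.224 -3.934
v 2.907 -0.029 2.301
v 3.27 0 1.739
v 4.613 -0.491 3.379
v 3.284 0.263 1.83
v 3.232 0.475 2.003
v 3.125 0.601 2.227
v 2.979 0.617 2.464
v 2.822 0.522 2.673
v 2.678 0.332 2.818
v 2.575 0.079 2.873
v 2.529 -0.192 2.829
v 2.548 -0.435 2.694
v 2.63 -0.608 2.491
v 2.759 -0.68 2.256
v 2.914 -0.64 2.028
v 3.068 -0.494 1.847
v 3.194 -0.268 1.745
f 2 4 1
f 5 2 1
f 1 4 3
f 3 5 1
f 2 8 4
f 6 2 5
f 6 8 2
f 4 8 3
f 7 5 3
f 3 8 7
f 7 6 5
f 8 6 7
f 10 9 13
f 10 13 11
f 11 13 14
f 11 14 12
f 13 9 15
f 13 15 14
f 14 15 16
f 14 16 12
f 15 9 17
f 15 17 16
f 16 17 18
f 16 18 12
f 17 9 19
f 17 19 18
f 18 19 20
f 18 20 12
f 19 9 21
f 19 21 20
f 20 21 22
f 20 22 12
f 21 9 23
f 21 23 22
f 22 23 24
f 22 24 12
f 23 9 25
f 23 25 24
f 24 25 26
f 24 26 12
f 25 9 27
f 25 27 26
f 26 27 28
f 26 28 12
f 27 9 10
f 27 10 28
f 28 10 11
f 28 11 12
f 30 32 29
f 33 30 29
f 29 32 31
f 31 33 29
f 30 36 32
f 34 30 33
f 34 36 30
f 32 36 31
f 35 33 31
f 31 36 35
f 35 34 33
f 36 34 35
f 38 37 40
f 38 40 39
f 40 37 41
f 40 41 39
f 41 37 42
f 41 42 39
f 42 37 43
f 42 43 39
f 43 37 44
f 43 44 39
f 44 37 45
f 44 45 39
f 45 37 46
f 45 46 39
f 46 37 38
f 46 38 39
f 48 47 50
f 48 50 49
f 50 47 51
f 50 51 49
f 51 47 52
f 51 52 49
f 52 47 53
f 52 53 49
f 53 47 54
f 53 54 49
f 54 47 55
f 54 55 49
f 55 47 56
f 55 56 49
f 56 47 57
f 56 57 49
f 57 47 58
f 57 58 49
f 58 47 59
f 58 59 49
f 59 47 60
f 59 60 49
f 60 47 61
f 60 61 49
f 61 47 62
f 61 62 49
f 62 47 63
f 62 63 49
f 63 47 48
f 63 48 49



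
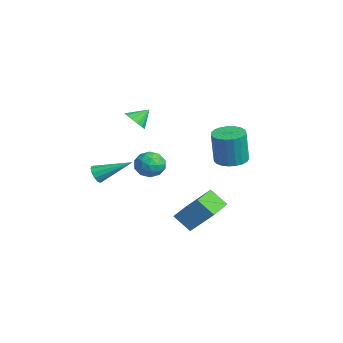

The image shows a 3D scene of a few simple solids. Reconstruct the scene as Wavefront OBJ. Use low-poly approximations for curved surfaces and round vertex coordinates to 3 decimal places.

v 2.498 -3.324 2.095
v 2.922 -2.904 2.642
v 3.418 -4.256 2.098
v 3.842 -3.836 2.645
v 3.138 -4.179 2.853
v 2.57 -3.602 2.851
v 3.77 -3.558 1.889
v 3.202 -2.981 1.887
v 3.708 -3.048 2.515
v 3.317 -3.432 3.111
v 3.023 -3.728 1.629
v 2.632 -4.112 2.225
v 2.629 -3.032 2.368
v 3.711 -4.128 2.372
v 3.297 -4.329 2.494
v 3.546 -4.082 2.816
v 2.422 -3.443 2.491
v 2.671 -3.196 2.813
v 2.798 -3.945 2.937
v 3.669 -3.964 1.927
v 3.918 -3.717 2.249
v 2.794 -3.078 1.924
v 3.043 -2.831 2.246
v 3.542 -3.215 1.803
v 3.34 -2.87 2.615
v 3.881 -3.418 2.617
v 3.839 -3.254 2.172
v 3.505 -2.916 2.171
v 3.111 -3.096 2.966
v 3.651 -3.644 2.968
v 3.238 -3.845 3.09
v 2.904 -3.506 3.089
v 3.573 -3.181 2.891
v 2.689 -3.516 1.772
v 3.229 -4.064 1.774
v 3.436 -3.654 1.651
v 3.102 -3.315 1.65
v 2.459 -3.742 2.123
v 3 -4.29 2.125
v 2.835 -4.244 2.569
v 2.501 -3.906 2.568
v 2.767 -3.979 1.849
v 0.669 1.386 0.944
v 1.184 0.695 0.827
v 1.326 0.482 2.72
v 0.811 1.174 2.836
v 1.424 0.965 0.84
v 1.565 0.753 2.733
v 1.533 1.309 0.87
v 1.674 1.096 2.763
v 1.492 1.666 0.913
v 1.634 1.453 2.806
v 1.31 1.975 0.962
v 1.452 1.762 2.855
v 1.017 2.181 1.007
v 1.158 1.969 2.9
v 0.663 2.251 1.041
v 0.805 2.038 2.934
v 0.311 2.171 1.059
v 0.453 1.958 2.951
v 0.02 1.955 1.056
v 0.162 1.742 2.949
v -0.158 1.641 1.034
v -0.016 1.428 2.927
v -0.193 1.283 0.996
v -0.051 1.07 2.889
v -0.079 0.943 0.95
v 0.062 0.73 2.843
v 0.164 0.679 0.902
v 0.306 0.467 2.795
v 0.495 0.538 0.861
v 0.636 0.325 2.754
v 0.855 0.543 0.835
v 0.997 0.331 2.728
v -2.198 -2.715 2.943
v -1.499 -2.549 2.814
v -2.262 -1.925 3.617
v -1.696 -2.349 2.561
v -2.027 -2.247 2.41
v -2.404 -2.27 2.402
v -2.726 -2.413 2.539
v -2.907 -2.636 2.785
v -2.898 -2.881 3.073
v -2.701 -3.081 3.326
v -2.37 -3.183 3.477
v -1.993 -3.16 3.485
v -1.671 -3.017 3.347
v -1.49 -2.794 3.102
v 1.998 -2.039 -1.886
v 2.676 -1.062 -0.615
v 0.538 -0.847 -2.023
v 1.215 0.13 -0.752
v 2.605 -1.39 -2.708
v 3.282 -0.413 -1.437
v 1.144 -0.198 -2.845
v 1.822 0.779 -1.574
v -3.813 -4.301 -1.274
v -3.542 -4.143 -1.774
v -3.107 -2.579 -0.346
v -3.878 -4.003 -1.779
v -4.19 -3.976 -1.591
v -4.357 -4.074 -1.282
v -4.317 -4.259 -0.97
v -4.084 -4.46 -0.775
v -3.747 -4.6 -0.77
v -3.436 -4.626 -0.957
v -3.268 -4.528 -1.266
v -3.309 -4.344 -1.578
f 1 38 17
f 38 12 41
f 17 41 6
f 38 41 17
f 1 17 13
f 17 6 18
f 13 18 2
f 17 18 13
f 1 13 22
f 13 2 23
f 22 23 8
f 13 23 22
f 1 22 34
f 22 8 37
f 34 37 11
f 22 37 34
f 1 34 38
f 34 11 42
f 38 42 12
f 34 42 38
f 2 18 29
f 18 6 32
f 29 32 10
f 18 32 29
f 6 41 19
f 41 12 40
f 19 40 5
f 41 40 19
f 12 42 39
f 42 11 35
f 39 35 3
f 42 35 39
f 11 37 36
f 37 8 24
f 36 24 7
f 37 24 36
f 8 23 28
f 23 2 25
f 28 25 9
f 23 25 28
f 4 30 16
f 30 10 31
f 16 31 5
f 30 31 16
f 4 16 14
f 16 5 15
f 14 15 3
f 16 15 14
f 4 14 21
f 14 3 20
f 21 20 7
f 14 20 21
f 4 21 26
f 21 7 27
f 26 27 9
f 21 27 26
f 4 26 30
f 26 9 33
f 30 33 10
f 26 33 30
f 5 31 19
f 31 10 32
f 19 32 6
f 31 32 19
f 3 15 39
f 15 5 40
f 39 40 12
f 15 40 39
f 7 20 36
f 20 3 35
f 36 35 11
f 20 35 36
f 9 27 28
f 27 7 24
f 28 24 8
f 27 24 28
f 10 33 29
f 33 9 25
f 29 25 2
f 33 25 29
f 44 43 47
f 44 47 45
f 45 47 48
f 45 48 46
f 47 43 49
f 47 49 48
f 48 49 50
f 48 50 46
f 49 43 51
f 49 51 50
f 50 51 52
f 50 52 46
f 51 43 53
f 51 53 52
f 52 53 54
f 52 54 46
f 53 43 55
f 53 55 54
f 54 55 56
f 54 56 46
f 55 43 57
f 55 57 56
f 56 57 58
f 56 58 46
f 57 43 59
f 57 59 58
f 58 59 60
f 58 60 46
f 59 43 61
f 59 61 60
f 60 61 62
f 60 62 46
f 61 43 63
f 61 63 62
f 62 63 64
f 62 64 46
f 63 43 65
f 63 65 64
f 64 65 66
f 64 66 46
f 65 43 67
f 65 67 66
f 66 67 68
f 66 68 46
f 67 43 69
f 67 69 68
f 68 69 70
f 68 70 46
f 69 43 71
f 69 71 70
f 70 71 72
f 70 72 46
f 71 43 73
f 71 73 72
f 72 73 74
f 72 74 46
f 73 43 44
f 73 44 74
f 74 44 45
f 74 45 46
f 76 75 78
f 76 78 77
f 78 75 79
f 78 79 77
f 79 75 80
f 79 80 77
f 80 75 81
f 80 81 77
f 81 75 82
f 81 82 77
f 82 75 83
f 82 83 77
f 83 75 84
f 83 84 77
f 84 75 85
f 84 85 77
f 85 75 86
f 85 86 77
f 86 75 87
f 86 87 77
f 87 75 88
f 87 88 77
f 88 75 76
f 88 76 77
f 90 92 89
f 93 90 89
f 89 92 91
f 91 93 89
f 90 96 92
f 94 90 93
f 94 96 90
f 92 96 91
f 95 93 91
f 91 96 95
f 95 94 93
f 96 94 95
f 98 97 100
f 98 100 99
f 100 97 101
f 100 101 99
f 101 97 102
f 101 102 99
f 102 97 103
f 102 103 99
f 103 97 104
f 103 104 99
f 104 97 105
f 104 105 99
f 105 97 106
f 105 106 99
f 106 97 107
f 106 107 99
f 107 97 108
f 107 108 99
f 108 97 98
f 108 98 99



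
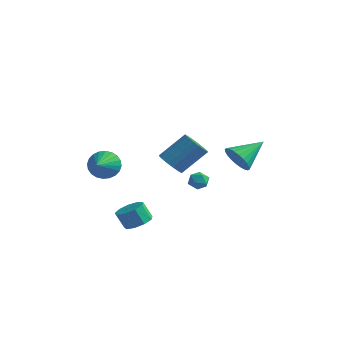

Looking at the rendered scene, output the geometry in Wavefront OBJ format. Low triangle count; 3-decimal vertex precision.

v 1.026 -2.533 2.911
v 1.52 -2.218 2.323
v 2.368 -1.091 3.641
v 1.874 -1.407 4.229
v 1.268 -2.014 2.311
v 2.116 -0.887 3.628
v 0.98 -1.889 2.39
v 1.828 -0.762 3.707
v 0.699 -1.863 2.548
v 1.547 -0.736 3.866
v 0.467 -1.938 2.762
v 1.315 -0.811 4.079
v 0.321 -2.104 2.998
v 1.169 -0.977 4.316
v 0.282 -2.336 3.221
v 1.13 -1.209 4.539
v 0.356 -2.597 3.397
v 1.204 -1.47 4.715
v 0.532 -2.849 3.499
v 1.38 -1.722 4.817
v 0.784 -3.053 3.512
v 1.632 -1.926 4.829
v 1.072 -3.178 3.433
v 1.92 -2.051 4.75
v 1.353 -3.204 3.274
v 2.201 -2.077 4.592
v 1.585 -3.129 3.061
v 2.433 -2.002 4.378
v 1.731 -2.963 2.824
v 2.579 -1.836 4.142
v 1.77 -2.731 2.601
v 2.618 -1.604 3.919
v 1.696 -2.47 2.425
v 2.544 -1.343 3.743
v -2.122 3.908 -1.374
v -1.685 4.136 -0.916
v -1.315 3.384 -1.884
v -0.878 3.612 -1.426
v -1.342 3.158 -1.251
v -1.841 3.482 -0.935
v -1.159 4.038 -1.865
v -1.658 4.362 -1.549
v -1.09 4.217 -1.219
v -1.203 3.673 -0.84
v -1.797 3.847 -1.96
v -1.91 3.303 -1.581
v -0.246 -3.615 -1.29
v 0.192 -2.986 -0.973
v -0.276 -3.156 0.008
v -0.714 -3.785 -0.31
v -0.303 -2.795 -1.176
v -0.771 -2.965 -0.195
v -0.771 -2.988 -1.432
v -1.239 -3.158 -0.451
v -0.994 -3.475 -1.623
v -1.461 -3.644 -0.642
v -0.866 -4.027 -1.658
v -1.334 -4.197 -0.677
v -0.449 -4.386 -1.521
v -0.917 -4.556 -0.54
v 0.064 -4.385 -1.276
v -0.404 -4.555 -0.295
v 0.431 -4.023 -1.038
v -0.037 -4.193 -0.057
v 0.482 -3.471 -0.918
v 0.014 -3.641 0.063
v 2.381 1.679 2.049
v 2.927 1.892 1.289
v 3.019 3.261 2.951
v 2.609 2.07 1.202
v 2.256 2.188 1.245
v 1.922 2.229 1.41
v 1.658 2.186 1.672
v 1.504 2.066 1.991
v 1.483 1.887 2.32
v 1.6 1.676 2.607
v 1.835 1.466 2.809
v 2.153 1.288 2.896
v 2.506 1.17 2.853
v 2.84 1.129 2.688
v 3.104 1.172 2.426
v 3.257 1.292 2.106
v 3.278 1.471 1.778
v 3.162 1.682 1.491
v -3.056 -2.795 1.886
v -2.547 -2.315 2.513
v -2.564 -4.085 2.474
v -2.865 -2.354 2.693
v -3.211 -2.46 2.75
v -3.534 -2.617 2.676
v -3.784 -2.802 2.481
v -3.923 -2.985 2.195
v -3.93 -3.14 1.863
v -3.805 -3.242 1.534
v -3.565 -3.276 1.258
v -3.248 -3.237 1.078
v -2.901 -3.131 1.021
v -2.578 -2.973 1.096
v -2.328 -2.789 1.291
v -2.189 -2.606 1.576
v -2.182 -2.451 1.909
v -2.308 -2.349 2.238
f 2 1 5
f 2 5 3
f 3 5 6
f 3 6 4
f 5 1 7
f 5 7 6
f 6 7 8
f 6 8 4
f 7 1 9
f 7 9 8
f 8 9 10
f 8 10 4
f 9 1 11
f 9 11 10
f 10 11 12
f 10 12 4
f 11 1 13
f 11 13 12
f 12 13 14
f 12 14 4
f 13 1 15
f 13 15 14
f 14 15 16
f 14 16 4
f 15 1 17
f 15 17 16
f 16 17 18
f 16 18 4
f 17 1 19
f 17 19 18
f 18 19 20
f 18 20 4
f 19 1 21
f 19 21 20
f 20 21 22
f 20 22 4
f 21 1 23
f 21 23 22
f 22 23 24
f 22 24 4
f 23 1 25
f 23 25 24
f 24 25 26
f 24 26 4
f 25 1 27
f 25 27 26
f 26 27 28
f 26 28 4
f 27 1 29
f 27 29 28
f 28 29 30
f 28 30 4
f 29 1 31
f 29 31 30
f 30 31 32
f 30 32 4
f 31 1 33
f 31 33 32
f 32 33 34
f 32 34 4
f 33 1 2
f 33 2 34
f 34 2 3
f 34 3 4
f 35 46 40
f 35 40 36
f 35 36 42
f 35 42 45
f 35 45 46
f 36 40 44
f 40 46 39
f 46 45 37
f 45 42 41
f 42 36 43
f 38 44 39
f 38 39 37
f 38 37 41
f 38 41 43
f 38 43 44
f 39 44 40
f 37 39 46
f 41 37 45
f 43 41 42
f 44 43 36
f 48 47 51
f 48 51 49
f 49 51 52
f 49 52 50
f 51 47 53
f 51 53 52
f 52 53 54
f 52 54 50
f 53 47 55
f 53 55 54
f 54 55 56
f 54 56 50
f 55 47 57
f 55 57 56
f 56 57 58
f 56 58 50
f 57 47 59
f 57 59 58
f 58 59 60
f 58 60 50
f 59 47 61
f 59 61 60
f 60 61 62
f 60 62 50
f 61 47 63
f 61 63 62
f 62 63 64
f 62 64 50
f 63 47 65
f 63 65 64
f 64 65 66
f 64 66 50
f 65 47 48
f 65 48 66
f 66 48 49
f 66 49 50
f 68 67 70
f 68 70 69
f 70 67 71
f 70 71 69
f 71 67 72
f 71 72 69
f 72 67 73
f 72 73 69
f 73 67 74
f 73 74 69
f 74 67 75
f 74 75 69
f 75 67 76
f 75 76 69
f 76 67 77
f 76 77 69
f 77 67 78
f 77 78 69
f 78 67 79
f 78 79 69
f 79 67 80
f 79 80 69
f 80 67 81
f 80 81 69
f 81 67 82
f 81 82 69
f 82 67 83
f 82 83 69
f 83 67 84
f 83 84 69
f 84 67 68
f 84 68 69
f 86 85 88
f 86 88 87
f 88 85 89
f 88 89 87
f 89 85 90
f 89 90 87
f 90 85 91
f 90 91 87
f 91 85 92
f 91 92 87
f 92 85 93
f 92 93 87
f 93 85 94
f 93 94 87
f 94 85 95
f 94 95 87
f 95 85 96
f 95 96 87
f 96 85 97
f 96 97 87
f 97 85 98
f 97 98 87
f 98 85 99
f 98 99 87
f 99 85 100
f 99 100 87
f 100 85 101
f 100 101 87
f 101 85 102
f 101 102 87
f 102 85 86
f 102 86 87



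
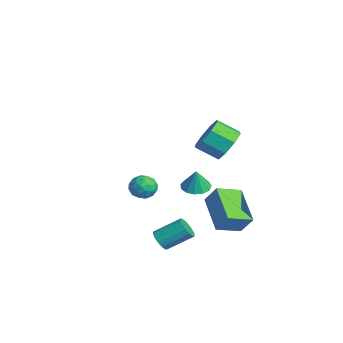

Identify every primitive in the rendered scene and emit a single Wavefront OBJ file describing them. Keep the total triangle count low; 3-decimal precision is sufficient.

v 1.595 0.191 -4.303
v 1.898 -0.153 -3.9
v 2.207 1.085 -3.074
v 1.905 1.429 -3.477
v 2.115 -0.066 -4.112
v 2.424 1.172 -3.286
v 2.193 0.09 -4.376
v 2.502 1.328 -3.55
v 2.11 0.273 -4.619
v 2.42 1.511 -3.793
v 1.89 0.435 -4.778
v 2.199 1.672 -3.952
v 1.591 0.53 -4.81
v 1.9 1.768 -3.984
v 1.293 0.535 -4.706
v 1.602 1.773 -3.88
v 1.076 0.448 -4.494
v 1.385 1.686 -3.668
v 0.998 0.292 -4.23
v 1.307 1.53 -3.404
v 1.08 0.109 -3.987
v 1.39 1.347 -3.161
v 1.301 -0.052 -3.828
v 1.61 1.185 -3.002
v 1.6 -0.148 -3.796
v 1.909 1.09 -2.97
v 1.936 3.424 1.623
v 2.334 2.772 1.009
v 1.823 1.825 1.683
v 1.424 2.476 2.297
v 2.786 2.938 1.585
v 2.275 1.99 2.258
v 2.739 3.388 2.183
v 2.228 2.441 2.856
v 2.222 3.859 2.453
v 1.711 2.912 3.127
v 1.537 4.075 2.237
v 1.026 3.128 2.911
v 1.085 3.91 1.662
v 0.574 2.962 2.335
v 1.132 3.459 1.064
v 0.621 2.512 1.737
v 1.649 2.988 0.793
v 1.138 2.041 1.467
v -3.989 3.822 -4.088
v -3.239 3.957 -4.253
v -3.711 3.738 -2.892
v -3.424 4.35 -4.183
v -3.788 4.575 -4.082
v -4.216 4.561 -3.983
v -4.572 4.312 -3.918
v -4.743 3.907 -3.906
v -4.675 3.475 -3.952
v -4.389 3.154 -4.041
v -3.977 3.044 -4.145
v -3.568 3.181 -4.23
v -3.293 3.521 -4.271
v 0.187 -0.336 -1.09
v 0.651 0.025 -1.515
v 1.089 -0.805 -0.505
v 1.553 -0.444 -0.93
v 1.141 -0.084 -0.454
v 0.583 0.207 -0.816
v 1.157 -0.987 -1.204
v 0.599 -0.696 -1.566
v 1.25 -0.377 -1.586
v 1.24 0.181 -1.122
v 0.5 -0.961 -0.898
v 0.49 -0.403 -0.434
v 0.339 -0.114 -1.354
v 1.401 -0.666 -0.666
v 1.158 -0.454 -0.386
v 1.431 -0.242 -0.636
v 0.3 -0.008 -0.943
v 0.572 0.205 -1.193
v 0.86 0.141 -0.569
v 1.168 -0.985 -0.827
v 1.44 -0.772 -1.077
v 0.309 -0.538 -1.384
v 0.582 -0.326 -1.634
v 0.88 -0.921 -1.451
v 0.965 -0.138 -1.645
v 1.495 -0.414 -1.301
v 1.262 -0.733 -1.462
v 0.934 -0.562 -1.675
v 0.959 0.19 -1.373
v 1.489 -0.086 -1.029
v 1.247 0.126 -0.749
v 0.919 0.297 -0.962
v 1.311 -0.046 -1.414
v 0.251 -0.694 -0.991
v 0.781 -0.97 -0.647
v 0.821 -1.077 -1.058
v 0.493 -0.906 -1.271
v 0.245 -0.366 -0.719
v 0.775 -0.642 -0.375
v 0.806 -0.218 -0.345
v 0.478 -0.047 -0.558
v 0.429 -0.734 -0.606
v 2.592 2.573 -3.447
v 0.75 2.651 -2.422
v 2.411 3.874 -3.872
v 0.569 3.951 -2.846
v 3.151 2.969 -2.474
v 1.309 3.046 -1.448
v 2.97 4.269 -2.898
v 1.128 4.347 -1.873
f 2 1 5
f 2 5 3
f 3 5 6
f 3 6 4
f 5 1 7
f 5 7 6
f 6 7 8
f 6 8 4
f 7 1 9
f 7 9 8
f 8 9 10
f 8 10 4
f 9 1 11
f 9 11 10
f 10 11 12
f 10 12 4
f 11 1 13
f 11 13 12
f 12 13 14
f 12 14 4
f 13 1 15
f 13 15 14
f 14 15 16
f 14 16 4
f 15 1 17
f 15 17 16
f 16 17 18
f 16 18 4
f 17 1 19
f 17 19 18
f 18 19 20
f 18 20 4
f 19 1 21
f 19 21 20
f 20 21 22
f 20 22 4
f 21 1 23
f 21 23 22
f 22 23 24
f 22 24 4
f 23 1 25
f 23 25 24
f 24 25 26
f 24 26 4
f 25 1 2
f 25 2 26
f 26 2 3
f 26 3 4
f 28 27 31
f 28 31 29
f 29 31 32
f 29 32 30
f 31 27 33
f 31 33 32
f 32 33 34
f 32 34 30
f 33 27 35
f 33 35 34
f 34 35 36
f 34 36 30
f 35 27 37
f 35 37 36
f 36 37 38
f 36 38 30
f 37 27 39
f 37 39 38
f 38 39 40
f 38 40 30
f 39 27 41
f 39 41 40
f 40 41 42
f 40 42 30
f 41 27 43
f 41 43 42
f 42 43 44
f 42 44 30
f 43 27 28
f 43 28 44
f 44 28 29
f 44 29 30
f 46 45 48
f 46 48 47
f 48 45 49
f 48 49 47
f 49 45 50
f 49 50 47
f 50 45 51
f 50 51 47
f 51 45 52
f 51 52 47
f 52 45 53
f 52 53 47
f 53 45 54
f 53 54 47
f 54 45 55
f 54 55 47
f 55 45 56
f 55 56 47
f 56 45 57
f 56 57 47
f 57 45 46
f 57 46 47
f 58 95 74
f 95 69 98
f 74 98 63
f 95 98 74
f 58 74 70
f 74 63 75
f 70 75 59
f 74 75 70
f 58 70 79
f 70 59 80
f 79 80 65
f 70 80 79
f 58 79 91
f 79 65 94
f 91 94 68
f 79 94 91
f 58 91 95
f 91 68 99
f 95 99 69
f 91 99 95
f 59 75 86
f 75 63 89
f 86 89 67
f 75 89 86
f 63 98 76
f 98 69 97
f 76 97 62
f 98 97 76
f 69 99 96
f 99 68 92
f 96 92 60
f 99 92 96
f 68 94 93
f 94 65 81
f 93 81 64
f 94 81 93
f 65 80 85
f 80 59 82
f 85 82 66
f 80 82 85
f 61 87 73
f 87 67 88
f 73 88 62
f 87 88 73
f 61 73 71
f 73 62 72
f 71 72 60
f 73 72 71
f 61 71 78
f 71 60 77
f 78 77 64
f 71 77 78
f 61 78 83
f 78 64 84
f 83 84 66
f 78 84 83
f 61 83 87
f 83 66 90
f 87 90 67
f 83 90 87
f 62 88 76
f 88 67 89
f 76 89 63
f 88 89 76
f 60 72 96
f 72 62 97
f 96 97 69
f 72 97 96
f 64 77 93
f 77 60 92
f 93 92 68
f 77 92 93
f 66 84 85
f 84 64 81
f 85 81 65
f 84 81 85
f 67 90 86
f 90 66 82
f 86 82 59
f 90 82 86
f 101 103 100
f 104 101 100
f 100 103 102
f 102 104 100
f 101 107 103
f 105 101 104
f 105 107 101
f 103 107 102
f 106 104 102
f 102 107 106
f 106 105 104
f 107 105 106



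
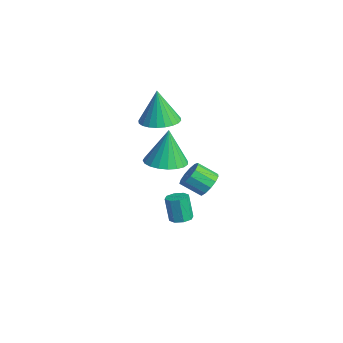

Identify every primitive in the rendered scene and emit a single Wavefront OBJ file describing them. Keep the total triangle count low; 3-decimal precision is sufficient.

v 3.948 -3.969 2.817
v 5.016 -3.853 2.928
v 3.712 -3.691 4.803
v 4.884 -3.431 2.853
v 4.59 -3.101 2.772
v 4.185 -2.922 2.698
v 3.739 -2.923 2.645
v 3.329 -3.106 2.622
v 3.026 -3.438 2.632
v 2.883 -3.861 2.675
v 2.924 -4.303 2.741
v 3.142 -4.688 2.821
v 3.5 -4.948 2.9
v 3.935 -5.039 2.965
v 4.372 -4.945 3.004
v 4.736 -4.682 3.01
v 4.964 -4.296 2.983
v -0.371 -2.386 2.763
v 0.175 -1.47 2.853
v -0.689 -2.394 4.757
v -0.213 -1.328 2.792
v -0.625 -1.347 2.727
v -0.998 -1.524 2.667
v -1.276 -1.832 2.621
v -1.416 -2.225 2.597
v -1.397 -2.642 2.598
v -1.222 -3.02 2.625
v -0.918 -3.301 2.672
v -0.53 -3.443 2.733
v -0.118 -3.425 2.798
v 0.255 -3.247 2.858
v 0.533 -2.939 2.904
v 0.673 -2.547 2.928
v 0.654 -2.13 2.927
v 0.479 -1.752 2.901
v 1.373 -0.462 -1.478
v 1.731 -1.049 -1.887
v 1.144 -1.905 -1.172
v 0.787 -1.318 -0.762
v 2.004 -0.949 -1.543
v 1.418 -1.805 -0.828
v 2.078 -0.695 -1.178
v 1.491 -1.55 -0.463
v 1.927 -0.366 -0.909
v 1.341 -1.222 -0.193
v 1.601 -0.068 -0.82
v 1.015 -0.924 -0.104
v 1.202 0.105 -0.94
v 0.616 -0.751 -0.224
v 0.858 0.098 -1.23
v 0.272 -0.758 -0.515
v 0.677 -0.087 -1.6
v 0.091 -0.943 -0.884
v 0.717 -0.391 -1.93
v 0.131 -1.247 -1.215
v 0.966 -0.717 -2.117
v 0.379 -1.573 -1.402
v 1.343 -0.963 -2.101
v 0.757 -1.818 -1.386
v 1.748 -2.16 -3.269
v 2.244 -1.821 -3.116
v 1.868 -1.901 -1.718
v 1.372 -2.24 -1.871
v 1.861 -1.554 -3.204
v 1.485 -1.634 -1.806
v 1.412 -1.642 -3.33
v 1.036 -1.722 -1.932
v 1.16 -2.034 -3.42
v 0.784 -2.114 -2.022
v 1.252 -2.499 -3.422
v 0.876 -2.579 -2.024
v 1.635 -2.766 -3.334
v 1.259 -2.846 -1.936
v 2.084 -2.678 -3.208
v 1.708 -2.758 -1.81
v 2.336 -2.286 -3.118
v 1.96 -2.366 -1.72
f 2 1 4
f 2 4 3
f 4 1 5
f 4 5 3
f 5 1 6
f 5 6 3
f 6 1 7
f 6 7 3
f 7 1 8
f 7 8 3
f 8 1 9
f 8 9 3
f 9 1 10
f 9 10 3
f 10 1 11
f 10 11 3
f 11 1 12
f 11 12 3
f 12 1 13
f 12 13 3
f 13 1 14
f 13 14 3
f 14 1 15
f 14 15 3
f 15 1 16
f 15 16 3
f 16 1 17
f 16 17 3
f 17 1 2
f 17 2 3
f 19 18 21
f 19 21 20
f 21 18 22
f 21 22 20
f 22 18 23
f 22 23 20
f 23 18 24
f 23 24 20
f 24 18 25
f 24 25 20
f 25 18 26
f 25 26 20
f 26 18 27
f 26 27 20
f 27 18 28
f 27 28 20
f 28 18 29
f 28 29 20
f 29 18 30
f 29 30 20
f 30 18 31
f 30 31 20
f 31 18 32
f 31 32 20
f 32 18 33
f 32 33 20
f 33 18 34
f 33 34 20
f 34 18 35
f 34 35 20
f 35 18 19
f 35 19 20
f 37 36 40
f 37 40 38
f 38 40 41
f 38 41 39
f 40 36 42
f 40 42 41
f 41 42 43
f 41 43 39
f 42 36 44
f 42 44 43
f 43 44 45
f 43 45 39
f 44 36 46
f 44 46 45
f 45 46 47
f 45 47 39
f 46 36 48
f 46 48 47
f 47 48 49
f 47 49 39
f 48 36 50
f 48 50 49
f 49 50 51
f 49 51 39
f 50 36 52
f 50 52 51
f 51 52 53
f 51 53 39
f 52 36 54
f 52 54 53
f 53 54 55
f 53 55 39
f 54 36 56
f 54 56 55
f 55 56 57
f 55 57 39
f 56 36 58
f 56 58 57
f 57 58 59
f 57 59 39
f 58 36 37
f 58 37 59
f 59 37 38
f 59 38 39
f 61 60 64
f 61 64 62
f 62 64 65
f 62 65 63
f 64 60 66
f 64 66 65
f 65 66 67
f 65 67 63
f 66 60 68
f 66 68 67
f 67 68 69
f 67 69 63
f 68 60 70
f 68 70 69
f 69 70 71
f 69 71 63
f 70 60 72
f 70 72 71
f 71 72 73
f 71 73 63
f 72 60 74
f 72 74 73
f 73 74 75
f 73 75 63
f 74 60 76
f 74 76 75
f 75 76 77
f 75 77 63
f 76 60 61
f 76 61 77
f 77 61 62
f 77 62 63

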